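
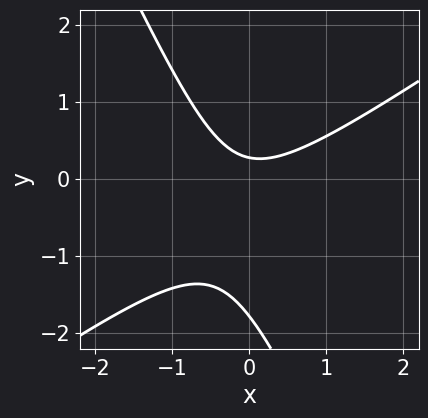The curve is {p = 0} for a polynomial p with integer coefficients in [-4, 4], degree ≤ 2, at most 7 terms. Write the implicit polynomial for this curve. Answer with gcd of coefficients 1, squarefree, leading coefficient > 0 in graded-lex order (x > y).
3*x^2 - 3*x*y - 2*y^2 - 3*y + 1

1. deg p = 2. A generic line meets the curve in up to 2 points.
2. From the axis intercepts and sections: no x-intercept at any integer in the box.
3. Matching integer coefficients to the picture gives p.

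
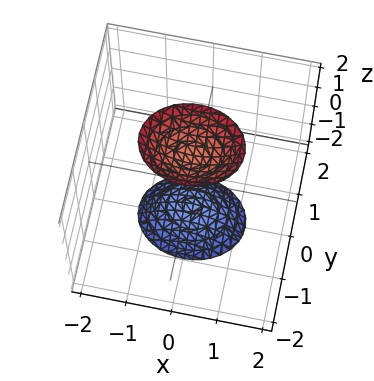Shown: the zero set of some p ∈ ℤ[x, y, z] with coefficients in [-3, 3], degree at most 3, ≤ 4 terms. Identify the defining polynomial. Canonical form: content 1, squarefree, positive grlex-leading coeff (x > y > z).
2*x^2 + 3*y^2 - z^2 + 2

First, the picture has 2 separate pieces. They look like related sheets of one shape, so recover p as a whole.
Then, deg p = 2. Two sheets facing apart; a quadric.
Next, symmetries: the x ↦ −x reflection is a symmetry, so x appears only in even powers; the y ↦ −y reflection is a symmetry, so y appears only in even powers; mirror symmetry z ↦ −z ⇒ only even powers of z.
Next, from the axis intercepts and sections: it misses every integer gridline on the y-axis; the surface avoids every integer x-axis point in the box.
Finally, together with the visible shape, these determine p as stated.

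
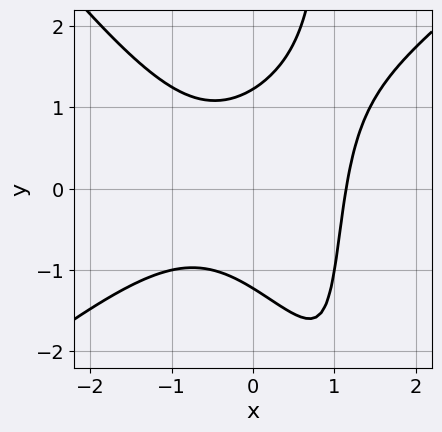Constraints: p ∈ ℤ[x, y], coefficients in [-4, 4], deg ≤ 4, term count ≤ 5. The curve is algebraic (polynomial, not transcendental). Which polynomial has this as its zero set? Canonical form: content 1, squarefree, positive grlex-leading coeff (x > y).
2*x^3 - x^2*y - 2*x*y^2 + 2*y^2 - 3

Degree: a generic line meets the curve in up to 3 points, so deg p = 3.
Solving for integer coefficients yields p as stated.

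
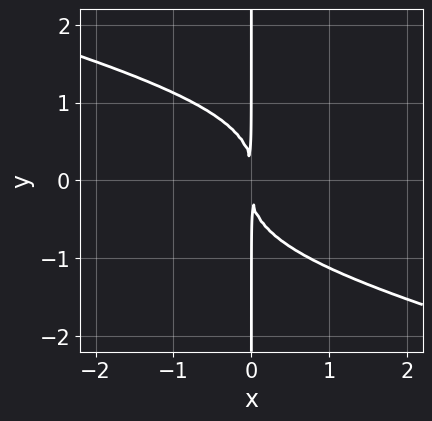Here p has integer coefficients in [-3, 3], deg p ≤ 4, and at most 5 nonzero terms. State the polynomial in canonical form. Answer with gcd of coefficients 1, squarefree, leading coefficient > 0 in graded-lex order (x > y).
x^2*y^2 + 3*x*y^3 + 3*x^2

deg p = 4.
Observable constraints: every point of the y-axis in the box is on the curve.
Putting this together gives p.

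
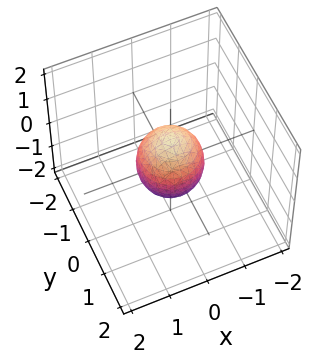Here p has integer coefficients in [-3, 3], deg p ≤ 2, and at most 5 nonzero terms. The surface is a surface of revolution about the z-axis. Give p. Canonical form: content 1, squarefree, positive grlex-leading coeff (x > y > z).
1. Degree: the shape is more complex than any degree-1 surface, so deg p = 2.
2. Symmetries: the surface is invariant under rotation about z: p = q(x² + y², z).
3. From the visible intercepts: a circular section at z = 0 has radius between 0 and 1; the z-axis gridline crossings are at z ∈ {-1, 1}.
4. Putting this together gives p.

3*x^2 + 3*y^2 + 2*z^2 - 2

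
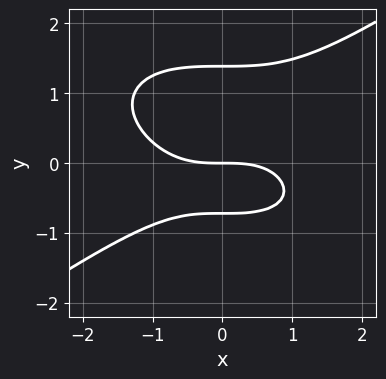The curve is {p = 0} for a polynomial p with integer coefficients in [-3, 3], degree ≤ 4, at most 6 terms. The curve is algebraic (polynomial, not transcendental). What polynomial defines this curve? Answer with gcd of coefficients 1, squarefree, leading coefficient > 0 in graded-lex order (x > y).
x^3 - 3*y^3 + 2*y^2 + 3*y

1. The degree is 3 — no degree-2 curve has this shape.
2. From the axis intercepts and sections: it meets the y-axis at y = 0 (among the integer gridlines); one x-axis crossing is at x = 0.
3. Assembling these constraints gives the stated polynomial.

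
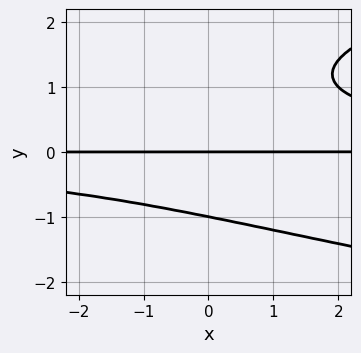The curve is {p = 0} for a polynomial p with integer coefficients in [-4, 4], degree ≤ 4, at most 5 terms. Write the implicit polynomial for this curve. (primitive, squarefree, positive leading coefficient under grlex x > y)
The degree is 4 — no degree-3 curve has this shape.
From the axis intercepts and sections: the visible x-axis segment lies entirely on the curve; among the integer gridlines, it crosses the y-axis at y ∈ {-1, 0}.
Assembling these constraints gives the stated polynomial.

y^4 - x*y^2 - y^3 + 2*y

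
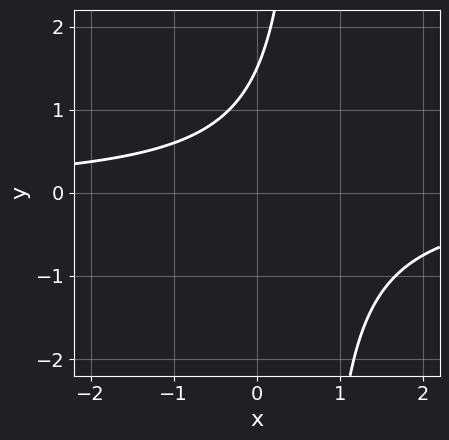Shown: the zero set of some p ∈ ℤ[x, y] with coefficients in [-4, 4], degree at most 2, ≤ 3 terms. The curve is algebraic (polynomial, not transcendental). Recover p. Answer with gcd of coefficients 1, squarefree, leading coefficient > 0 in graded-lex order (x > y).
3*x*y - 2*y + 3

First, degree: no degree-1 curve has this shape, so deg p = 2.
Then, from the visible intercepts: it misses every integer gridline on the x-axis.
Finally, solving for integer coefficients yields p as stated.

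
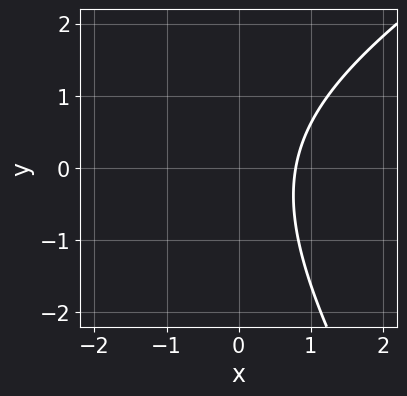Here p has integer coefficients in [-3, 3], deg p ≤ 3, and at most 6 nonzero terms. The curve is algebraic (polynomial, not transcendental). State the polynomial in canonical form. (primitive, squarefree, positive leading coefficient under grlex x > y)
x^2 - x*y - y^2 + 3*x - 3

1. Degree: no degree-1 curve has this shape, so deg p = 2.
2. Checking where it meets the axes: it misses every integer gridline on the y-axis.
3. Matching integer coefficients to the picture gives p.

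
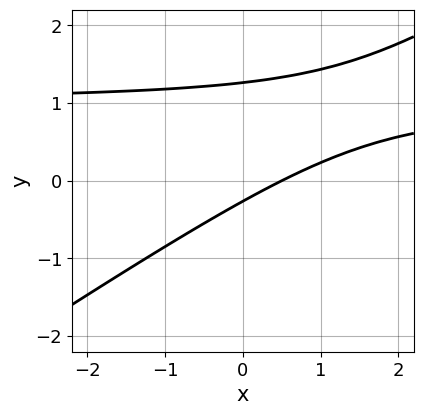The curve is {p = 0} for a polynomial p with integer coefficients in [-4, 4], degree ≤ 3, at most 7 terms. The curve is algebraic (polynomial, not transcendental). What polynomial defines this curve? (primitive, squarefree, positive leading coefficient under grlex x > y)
2*x*y - 3*y^2 - 2*x + 3*y + 1

deg p = 2. The shape is more complex than any degree-1 curve.
Putting this together gives p.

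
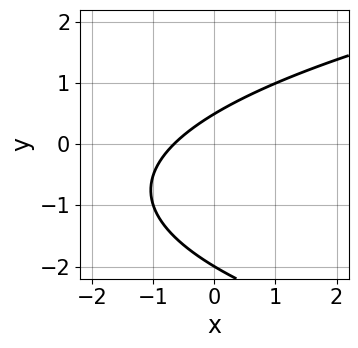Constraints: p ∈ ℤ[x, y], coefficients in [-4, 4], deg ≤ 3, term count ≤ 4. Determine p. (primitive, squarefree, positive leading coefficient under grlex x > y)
1. The degree is 2 — the shape is more complex than any degree-1 curve.
2. Observable constraints: it meets the y-axis at y = -2 (among the integer gridlines).
3. Assembling these constraints gives the stated polynomial.

2*y^2 - 3*x + 3*y - 2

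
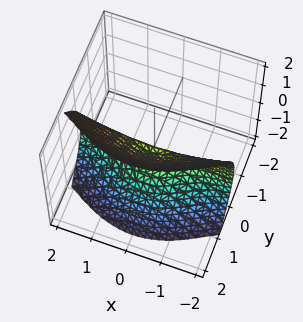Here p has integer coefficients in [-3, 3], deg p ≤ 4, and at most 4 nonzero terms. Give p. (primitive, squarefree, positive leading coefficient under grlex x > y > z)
x^2*y + y^3 - z^2

deg p = 3. No degree-2 surface has this shape.
Observable constraints: one y-axis crossing is at y = 0; every point of the x-axis in the box is on the surface; it crosses the z-axis at the gridline z = 0.
Solving for integer coefficients yields p as stated.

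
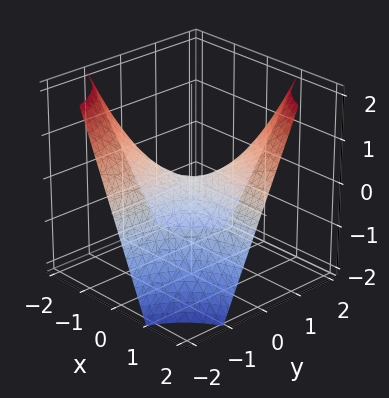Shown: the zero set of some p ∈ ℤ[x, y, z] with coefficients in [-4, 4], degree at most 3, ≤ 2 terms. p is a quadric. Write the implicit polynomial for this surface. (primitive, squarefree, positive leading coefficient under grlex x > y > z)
1. The degree is 2 — a saddle surface; a quadric.
2. From the visible intercepts: every point of the y-axis in the box is on the surface; every point of the x-axis in the box is on the surface.
3. Putting this together gives p.

x*y - z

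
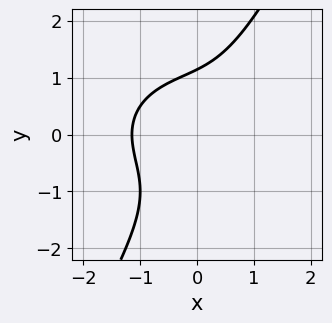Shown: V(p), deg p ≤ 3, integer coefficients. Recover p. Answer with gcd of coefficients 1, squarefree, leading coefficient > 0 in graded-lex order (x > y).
The degree is 3 — the shape is more complex than any degree-2 curve.
Matching integer coefficients to the picture gives p.

2*x^3 + 3*x*y^2 - 2*y^3 + 3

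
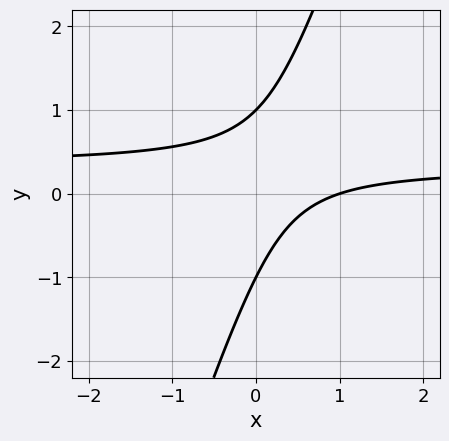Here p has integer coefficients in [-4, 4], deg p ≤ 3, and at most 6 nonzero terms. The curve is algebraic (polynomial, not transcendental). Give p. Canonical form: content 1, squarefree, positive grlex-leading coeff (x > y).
(a) deg p = 2. The shape is more complex than any degree-1 curve.
(b) From the axis intercepts and sections: the y-axis gridline crossings are at y ∈ {-1, 1}; it crosses the x-axis at the gridline x = 1.
(c) Matching integer coefficients to the picture gives p.

3*x*y - y^2 - x + 1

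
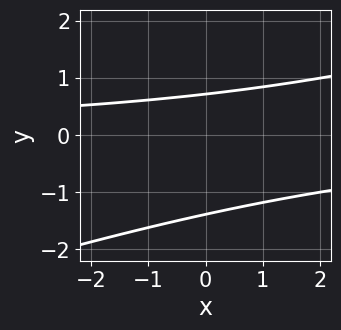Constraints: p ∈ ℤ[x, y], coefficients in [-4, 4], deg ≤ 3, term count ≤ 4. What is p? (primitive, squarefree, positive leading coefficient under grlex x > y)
1. The degree is 2 — no degree-1 curve has this shape.
2. Observable constraints: no x-intercept at any integer in the box.
3. These observations pin down the coefficients.

x*y - 3*y^2 - 2*y + 3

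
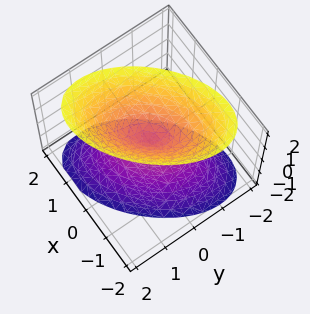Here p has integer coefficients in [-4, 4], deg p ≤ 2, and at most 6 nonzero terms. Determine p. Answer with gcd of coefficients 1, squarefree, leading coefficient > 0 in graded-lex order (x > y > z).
3*x^2 - 3*x*y + 3*y^2 - 2*z^2

There are 2 components. They look like related sheets of one shape, so recover p as a whole.
Degree: the shape is more complex than any degree-1 surface, so deg p = 2.
From the axis intercepts and sections: it crosses the x-axis at the gridline x = 0; one y-axis crossing is at y = 0; one z-axis crossing is at z = 0.
Solving for integer coefficients yields p as stated.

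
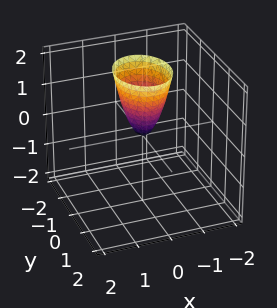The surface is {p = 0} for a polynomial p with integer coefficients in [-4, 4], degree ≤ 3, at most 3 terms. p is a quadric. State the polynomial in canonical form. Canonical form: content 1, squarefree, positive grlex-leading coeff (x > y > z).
1. Degree: a paraboloid; a quadric, so deg p = 2.
2. Symmetries: the x ↦ −x reflection is a symmetry, so x appears only in even powers; mirror symmetry y ↦ −y ⇒ only even powers of y.
3. Observable constraints: it meets the x-axis at x = 0 (among the integer gridlines); it crosses the y-axis at the gridline y = 0.
4. Matching integer coefficients to the picture gives p.

3*x^2 + 2*y^2 - z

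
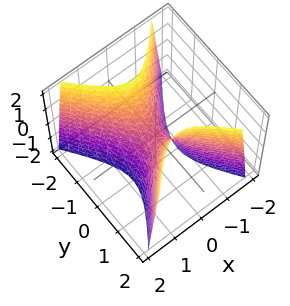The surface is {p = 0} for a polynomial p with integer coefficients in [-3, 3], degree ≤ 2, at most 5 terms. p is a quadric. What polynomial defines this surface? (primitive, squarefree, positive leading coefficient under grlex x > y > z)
3*x^2 - 2*y^2 + z

First, degree: a hyperbolic paraboloid; a quadric, so deg p = 2.
Next, symmetries: mirror symmetry y ↦ −y ⇒ only even powers of y; it's symmetric under x → −x, forcing even powers of x.
Then, against the integer gridlines: one z-axis crossing is at z = 0; it crosses the y-axis at the gridline y = 0.
Finally, together with the visible shape, these determine p as stated.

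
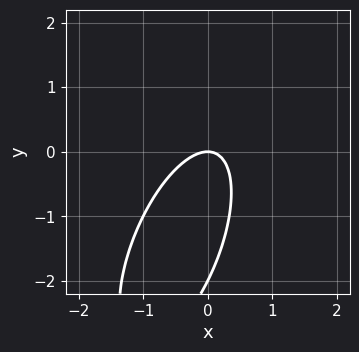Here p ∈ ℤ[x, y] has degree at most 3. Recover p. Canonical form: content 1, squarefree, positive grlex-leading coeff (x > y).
3*x^2 - 2*x*y + y^2 + 2*y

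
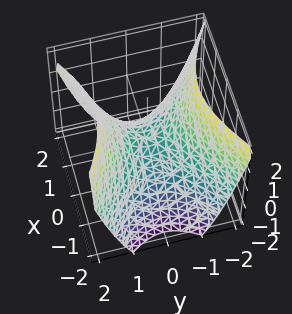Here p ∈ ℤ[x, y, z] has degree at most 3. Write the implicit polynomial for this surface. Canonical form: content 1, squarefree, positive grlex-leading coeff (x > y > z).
2*x^2 - 3*y^2 + 3*z

deg p = 2. A hyperbolic paraboloid; a quadric.
Symmetries: mirror symmetry x ↦ −x ⇒ only even powers of x; it's symmetric under y → −y, forcing even powers of y.
Against the integer gridlines: one x-axis crossing is at x = 0; one y-axis crossing is at y = 0; it crosses the z-axis at the gridline z = 0.
Putting this together gives p.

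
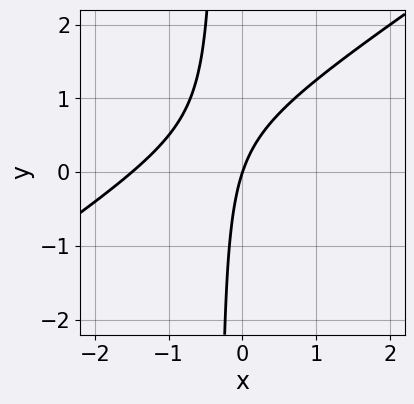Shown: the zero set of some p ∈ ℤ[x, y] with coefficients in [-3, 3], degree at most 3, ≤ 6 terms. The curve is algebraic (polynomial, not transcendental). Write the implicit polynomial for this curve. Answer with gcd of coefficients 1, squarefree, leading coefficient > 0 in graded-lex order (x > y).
(a) Degree: the shape is more complex than any degree-1 curve, so deg p = 2.
(b) Reading off the gridlines: one y-axis crossing is at y = 0; one x-axis crossing is at x = 0.
(c) Putting this together gives p.

2*x^2 - 3*x*y + 3*x - y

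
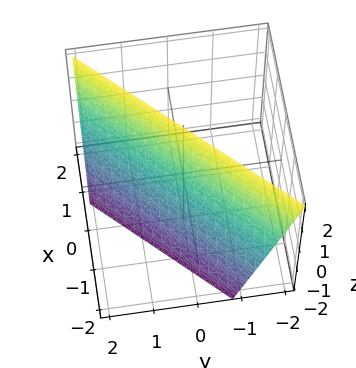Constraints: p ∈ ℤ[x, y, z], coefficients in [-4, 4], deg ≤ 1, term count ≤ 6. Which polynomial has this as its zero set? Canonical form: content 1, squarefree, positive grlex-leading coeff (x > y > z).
(a) The degree is 1 — every cross-section is a straight line — this is a plane.
(b) From the axis intercepts and sections: one z-axis crossing is at z = 2.
(c) Assembling these constraints gives the stated polynomial.

3*x - 3*y - z + 2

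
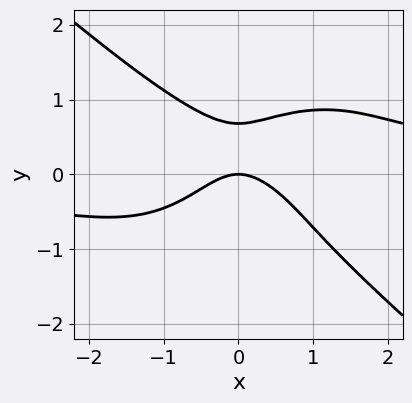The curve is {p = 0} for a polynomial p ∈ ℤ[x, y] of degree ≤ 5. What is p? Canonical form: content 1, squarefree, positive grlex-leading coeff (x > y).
2*x^3*y + 3*y^4 - 3*x^2 + 3*y^2 - 3*y

(a) Degree: no degree-3 curve has this shape, so deg p = 4.
(b) Checking where it meets the axes: it crosses the x-axis at the gridline x = 0; it crosses the y-axis at the gridline y = 0.
(c) Fitting integer coefficients to these (and the overall shape) gives p.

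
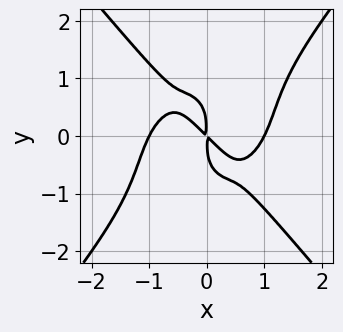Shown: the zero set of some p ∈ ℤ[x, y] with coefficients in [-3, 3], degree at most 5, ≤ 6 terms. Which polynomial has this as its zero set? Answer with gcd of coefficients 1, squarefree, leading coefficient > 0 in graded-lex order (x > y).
First, the degree is 4 — a generic line meets the curve in up to 4 points.
Next, from the axis intercepts and sections: the x-axis gridline crossings are at x ∈ {-1, 1}.
Finally, the integer polynomial consistent with all of this is the stated p.

2*x^4 - y^4 - 2*x^2 - 2*x*y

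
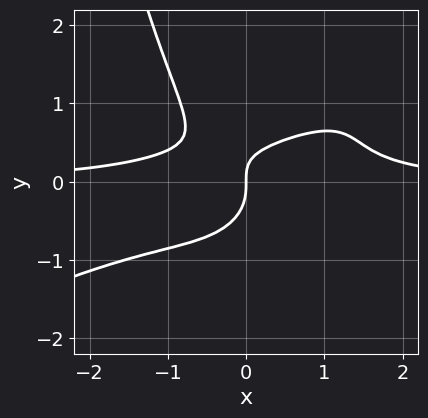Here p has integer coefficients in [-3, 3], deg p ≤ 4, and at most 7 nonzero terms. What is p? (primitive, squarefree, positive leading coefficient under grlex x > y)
1. Degree: no degree-3 curve has this shape, so deg p = 4.
2. From the axis intercepts and sections: it meets the y-axis at y = 0 (among the integer gridlines); one x-axis crossing is at x = 0.
3. Putting this together gives p.

x^3*y - 2*x^2*y^2 + 2*y^3 + x*y - x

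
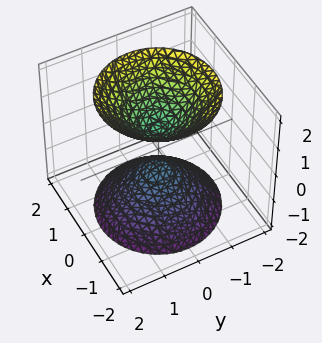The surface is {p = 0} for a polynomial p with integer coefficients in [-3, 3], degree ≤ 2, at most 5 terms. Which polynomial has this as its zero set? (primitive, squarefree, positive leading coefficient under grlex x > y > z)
3*x^2 + 3*y^2 - 2*z^2 + 1

1. There are 2 components. Treating them together as one polynomial.
2. The degree is 2 — two sheets facing apart; a quadric.
3. Symmetries: the z ↦ −z reflection is a symmetry, so z appears only in even powers; every cross-section ⟂ z is a circle, so x, y appear only via x² + y².
4. Against the integer gridlines: a circular section at z = -2 has radius between 1 and 2; it misses every integer gridline on the y-axis; no x-intercept at any integer in the box.
5. The integer polynomial consistent with all of this is the stated p.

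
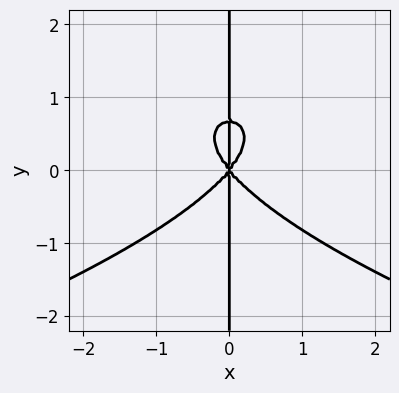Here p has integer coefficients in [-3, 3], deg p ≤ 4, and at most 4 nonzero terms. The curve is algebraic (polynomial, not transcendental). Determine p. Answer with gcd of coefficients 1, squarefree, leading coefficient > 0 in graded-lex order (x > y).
3*x*y^3 + 3*x^3 - 2*x*y^2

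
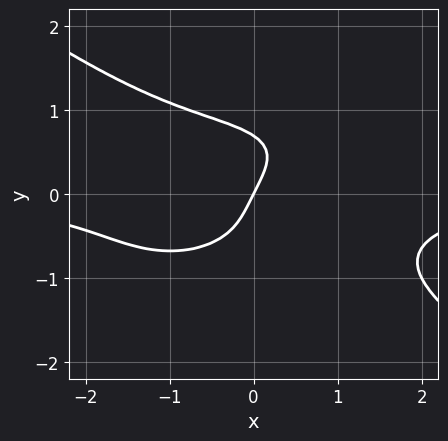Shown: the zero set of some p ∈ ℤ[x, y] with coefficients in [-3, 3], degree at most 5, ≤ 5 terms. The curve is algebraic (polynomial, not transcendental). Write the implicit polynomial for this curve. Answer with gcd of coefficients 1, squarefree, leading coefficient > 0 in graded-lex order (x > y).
x^3*y + 3*y^4 + 2*x - y

First, degree: the shape is more complex than any degree-3 curve, so deg p = 4.
Then, from the visible intercepts: it meets the y-axis at y = 0 (among the integer gridlines); it crosses the x-axis at the gridline x = 0.
Finally, together with the visible shape, these determine p as stated.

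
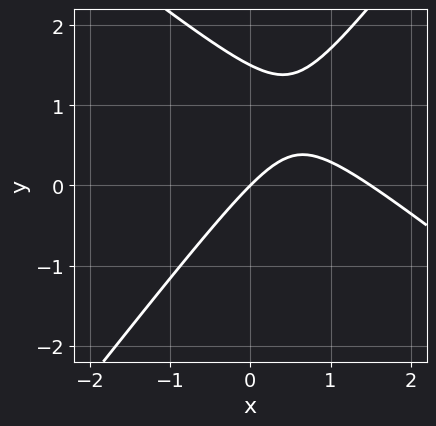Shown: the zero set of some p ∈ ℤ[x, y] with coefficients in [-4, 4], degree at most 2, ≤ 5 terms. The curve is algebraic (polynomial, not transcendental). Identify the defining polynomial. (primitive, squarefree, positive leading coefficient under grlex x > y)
First, deg p = 2.
Then, checking where it meets the axes: it meets the y-axis at y = 0 (among the integer gridlines); it crosses the x-axis at the gridline x = 0.
Finally, together with the visible shape, these determine p as stated.

2*x^2 + x*y - 2*y^2 - 3*x + 3*y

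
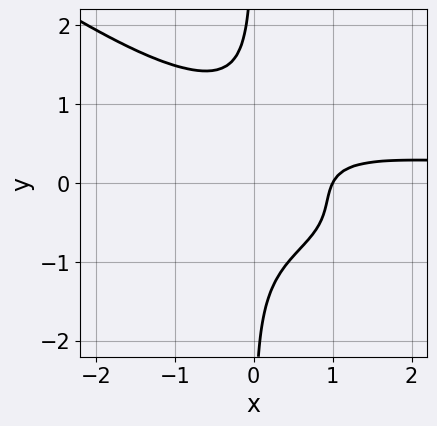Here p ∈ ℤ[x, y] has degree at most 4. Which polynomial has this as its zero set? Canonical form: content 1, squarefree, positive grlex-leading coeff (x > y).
2*x^2*y^2 + 3*x*y^3 + x^2*y - 2*x + 2

First, the degree is 4 — a generic line meets the curve in up to 4 points.
Next, reading off the gridlines: it meets the x-axis at x = 1 (among the integer gridlines); the curve avoids every integer y-axis point in the box.
Finally, together with the visible shape, these determine p as stated.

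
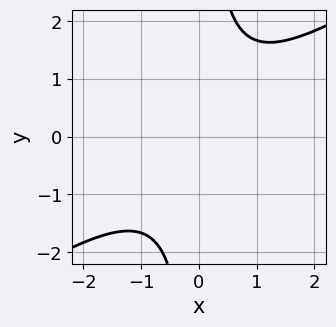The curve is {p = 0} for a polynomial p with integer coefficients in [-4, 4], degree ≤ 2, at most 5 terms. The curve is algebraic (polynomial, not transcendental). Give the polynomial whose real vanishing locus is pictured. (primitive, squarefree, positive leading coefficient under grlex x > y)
deg p = 2. A generic line meets the curve in up to 2 points.
Reading off the gridlines: it misses every integer gridline on the x-axis; it misses every integer gridline on the y-axis.
Putting this together gives p.

2*x^2 - 3*x*y + 3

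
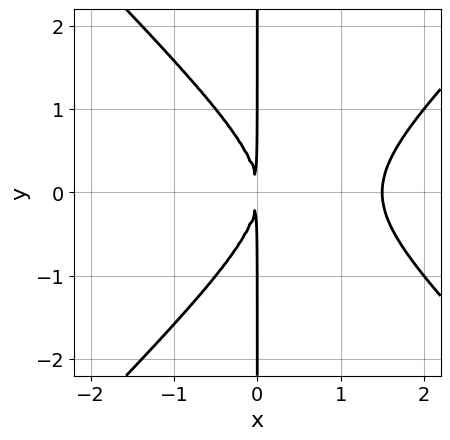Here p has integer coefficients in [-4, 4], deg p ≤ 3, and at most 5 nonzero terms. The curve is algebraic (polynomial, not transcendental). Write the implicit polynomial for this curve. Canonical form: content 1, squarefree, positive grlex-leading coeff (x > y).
First, degree: the shape is more complex than any degree-2 curve, so deg p = 3.
Then, symmetries: the y ↦ −y reflection is a symmetry, so y appears only in even powers.
Next, against the integer gridlines: every point of the y-axis in the box is on the curve.
Finally, the integer polynomial consistent with all of this is the stated p.

2*x^3 - 2*x*y^2 - 3*x^2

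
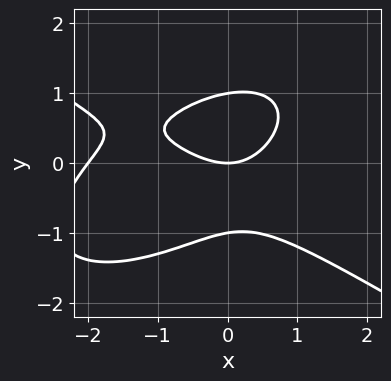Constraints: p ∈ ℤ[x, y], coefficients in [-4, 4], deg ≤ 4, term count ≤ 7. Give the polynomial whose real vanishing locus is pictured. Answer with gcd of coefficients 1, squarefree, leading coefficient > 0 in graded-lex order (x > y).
x^3 - x*y^2 + 3*y^3 + 2*x^2 - 3*y

Degree: no degree-2 curve has this shape, so deg p = 3.
From the visible intercepts: the y-axis gridline crossings are at y ∈ {-1, 0, 1}; the x-axis gridline crossings are at x ∈ {-2, 0}.
Solving for integer coefficients yields p as stated.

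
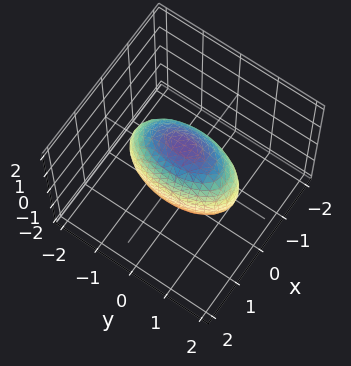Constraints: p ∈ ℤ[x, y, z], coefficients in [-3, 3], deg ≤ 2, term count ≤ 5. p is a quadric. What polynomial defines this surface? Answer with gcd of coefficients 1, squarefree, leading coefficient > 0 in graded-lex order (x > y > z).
1. Degree: a closed, bounded, convex surface; a quadric, so deg p = 2.
2. Symmetries: the z ↦ −z reflection is a symmetry, so z appears only in even powers; it's symmetric under x → −x, forcing even powers of x; it's symmetric under y → −y, forcing even powers of y.
3. These observations pin down the coefficients.

3*x^2 + y^2 + z^2 - 2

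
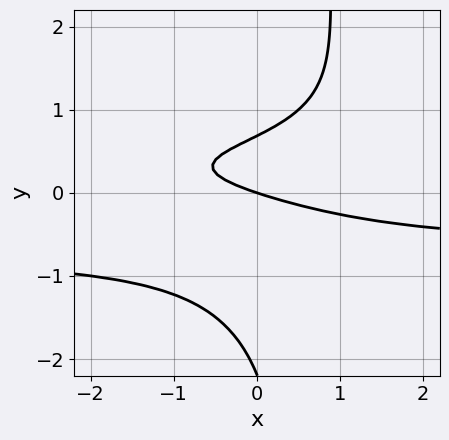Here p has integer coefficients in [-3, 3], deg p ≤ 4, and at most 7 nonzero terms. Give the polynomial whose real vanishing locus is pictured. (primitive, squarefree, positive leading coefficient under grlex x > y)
(a) deg p = 4.
(b) Checking where it meets the axes: it crosses the x-axis at the gridline x = 0; it crosses the y-axis at the gridline y = 0.
(c) Assembling these constraints gives the stated polynomial.

3*x*y^3 - 2*y^3 - 3*y^2 + x + 3*y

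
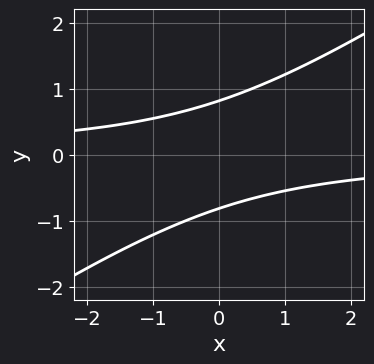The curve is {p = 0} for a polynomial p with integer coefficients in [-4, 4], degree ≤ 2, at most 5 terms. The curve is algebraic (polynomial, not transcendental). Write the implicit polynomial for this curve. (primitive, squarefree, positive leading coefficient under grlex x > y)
2*x*y - 3*y^2 + 2

First, deg p = 2.
Next, from the visible intercepts: it misses every integer gridline on the x-axis.
Finally, assembling these constraints gives the stated polynomial.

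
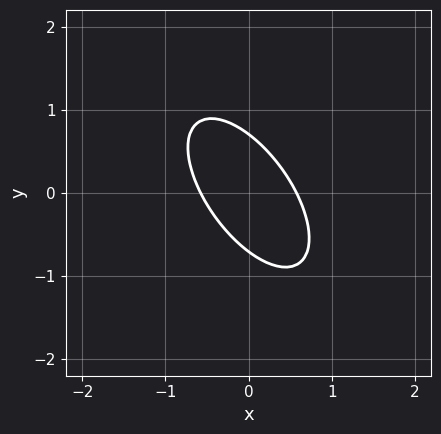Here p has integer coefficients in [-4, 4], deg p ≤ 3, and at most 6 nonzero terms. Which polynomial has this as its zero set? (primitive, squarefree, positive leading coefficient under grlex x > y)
3*x^2 + 3*x*y + 2*y^2 - 1

(a) deg p = 2. No degree-1 curve has this shape.
(b) Matching integer coefficients to the picture gives p.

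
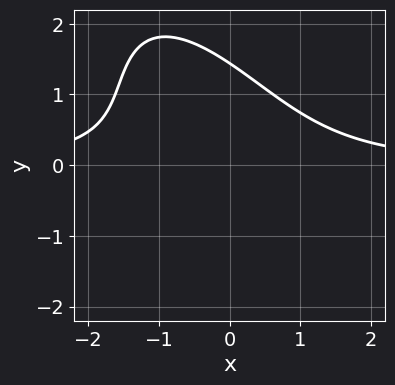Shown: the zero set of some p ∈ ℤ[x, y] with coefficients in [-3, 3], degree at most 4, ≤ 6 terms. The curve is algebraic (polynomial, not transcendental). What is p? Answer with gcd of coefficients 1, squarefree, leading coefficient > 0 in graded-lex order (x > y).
1. Degree: a generic line meets the curve in up to 3 points, so deg p = 3.
2. Observable constraints: no x-intercept at any integer in the box.
3. These observations pin down the coefficients.

2*x^2*y + 2*x*y^2 + y^3 - 3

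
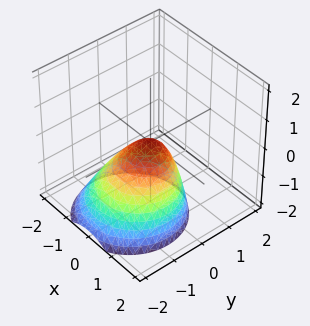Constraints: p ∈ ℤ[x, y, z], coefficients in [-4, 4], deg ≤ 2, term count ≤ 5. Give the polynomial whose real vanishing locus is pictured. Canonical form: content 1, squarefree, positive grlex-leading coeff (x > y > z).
3*x^2 + 3*y^2 - 2*y*z + 3*z

1. Degree: no degree-1 surface has this shape, so deg p = 2.
2. Reading off the gridlines: it meets the x-axis at x = 0 (among the integer gridlines); one z-axis crossing is at z = 0; it meets the y-axis at y = 0 (among the integer gridlines).
3. The integer polynomial consistent with all of this is the stated p.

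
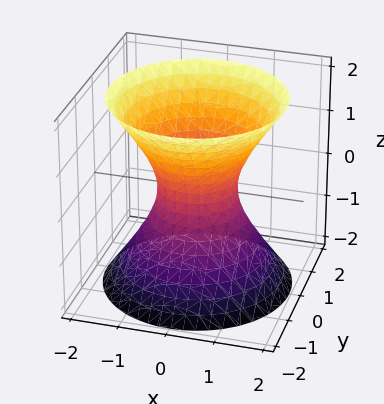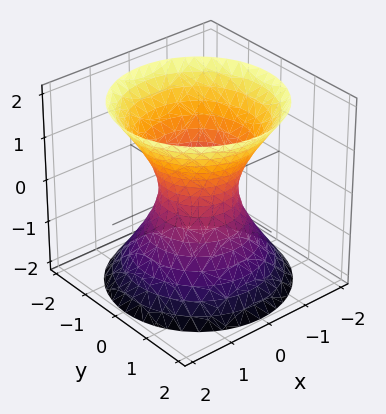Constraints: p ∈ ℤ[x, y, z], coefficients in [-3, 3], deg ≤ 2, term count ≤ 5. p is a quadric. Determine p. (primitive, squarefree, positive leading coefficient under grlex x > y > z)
1. deg p = 2. One connected sheet with a waist; a quadric.
2. Symmetries: the surface is invariant under rotation about z: p = q(x² + y², z); it's symmetric under z → −z, forcing even powers of z.
3. Against the integer gridlines: a circular section at z = -1 has radius between 1 and 2; the surface avoids every integer z-axis point in the box.
4. Fitting integer coefficients to these (and the overall shape) gives p.

3*x^2 + 3*y^2 - 2*z^2 - 2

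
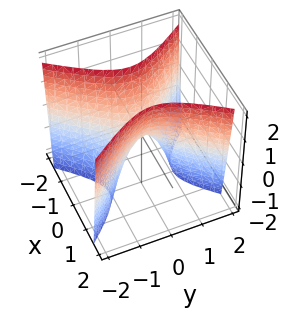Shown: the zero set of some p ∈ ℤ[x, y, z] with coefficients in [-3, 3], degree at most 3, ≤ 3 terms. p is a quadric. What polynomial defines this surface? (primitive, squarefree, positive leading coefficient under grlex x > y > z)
1. Degree: a saddle surface; a quadric, so deg p = 2.
2. Symmetries: it's symmetric under x → −x, forcing even powers of x; the y ↦ −y reflection is a symmetry, so y appears only in even powers.
3. Observable constraints: it meets the x-axis at x = 0 (among the integer gridlines); it crosses the z-axis at the gridline z = 0.
4. The integer polynomial consistent with all of this is the stated p.

3*x^2 - 2*y^2 - z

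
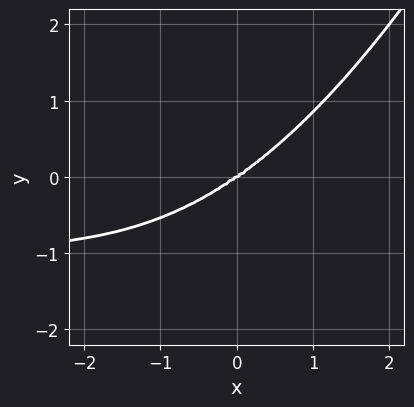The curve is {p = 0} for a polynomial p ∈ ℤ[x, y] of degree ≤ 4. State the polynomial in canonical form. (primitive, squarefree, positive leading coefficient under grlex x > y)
x^3*y + x^3 - 3*y^3

The degree is 4 — no degree-3 curve has this shape.
Reading off the gridlines: it crosses the x-axis at the gridline x = 0; it crosses the y-axis at the gridline y = 0.
Putting this together gives p.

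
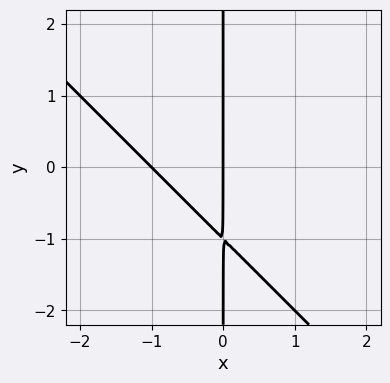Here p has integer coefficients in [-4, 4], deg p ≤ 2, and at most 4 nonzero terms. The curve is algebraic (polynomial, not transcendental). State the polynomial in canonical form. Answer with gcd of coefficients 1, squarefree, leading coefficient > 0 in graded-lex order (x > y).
1. The degree is 2 — the shape is more complex than any degree-1 curve.
2. Against the integer gridlines: among the integer gridlines, it crosses the x-axis at x ∈ {-1, 0}; every point of the y-axis in the box is on the curve.
3. The integer polynomial consistent with all of this is the stated p.

x^2 + x*y + x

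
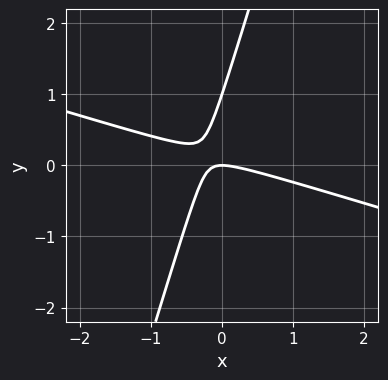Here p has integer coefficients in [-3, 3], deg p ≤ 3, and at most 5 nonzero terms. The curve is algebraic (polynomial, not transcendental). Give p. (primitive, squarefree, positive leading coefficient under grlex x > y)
x^2 + 3*x*y - y^2 + y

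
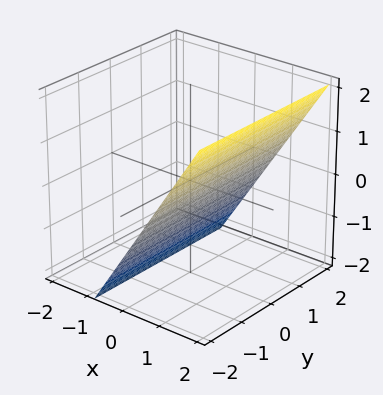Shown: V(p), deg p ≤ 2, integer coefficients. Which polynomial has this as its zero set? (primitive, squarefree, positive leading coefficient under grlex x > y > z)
3*x - 2*z - 2

(a) deg p = 1. The surface is flat (a plane).
(b) Reading off the gridlines: it misses every integer gridline on the y-axis; one z-axis crossing is at z = -1.
(c) Assembling these constraints gives the stated polynomial.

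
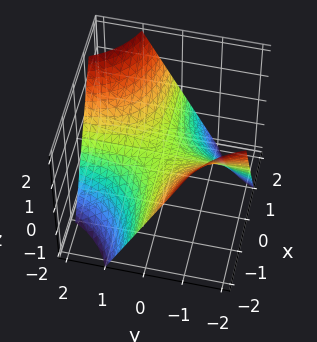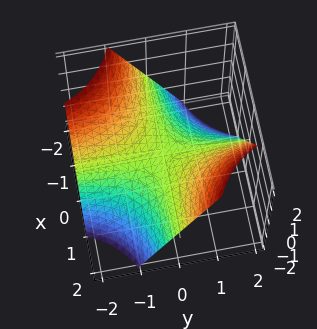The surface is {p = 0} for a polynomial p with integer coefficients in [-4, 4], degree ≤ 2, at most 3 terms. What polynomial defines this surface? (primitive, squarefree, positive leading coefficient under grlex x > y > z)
x*y - z

deg p = 2. A hyperbolic paraboloid; a quadric.
Against the integer gridlines: it meets the z-axis at z = 0 (among the integer gridlines); every point of the x-axis in the box is on the surface; the visible y-axis segment lies entirely on the surface.
These observations pin down the coefficients.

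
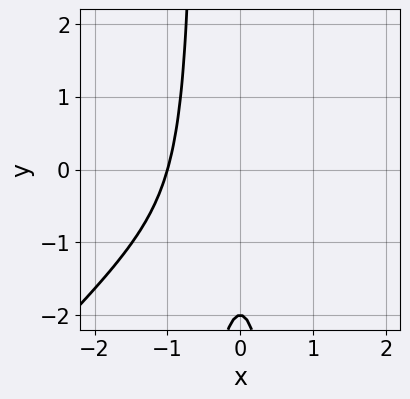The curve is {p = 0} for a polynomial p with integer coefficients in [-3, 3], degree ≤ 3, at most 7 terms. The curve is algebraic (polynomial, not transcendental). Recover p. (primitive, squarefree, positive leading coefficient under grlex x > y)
3*x^3 - 3*x^2*y + x^2 + y + 2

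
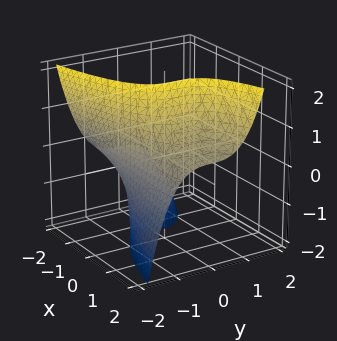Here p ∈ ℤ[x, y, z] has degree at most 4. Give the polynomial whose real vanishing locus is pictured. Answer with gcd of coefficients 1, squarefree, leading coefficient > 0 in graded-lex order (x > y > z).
y^3 - x*z + 1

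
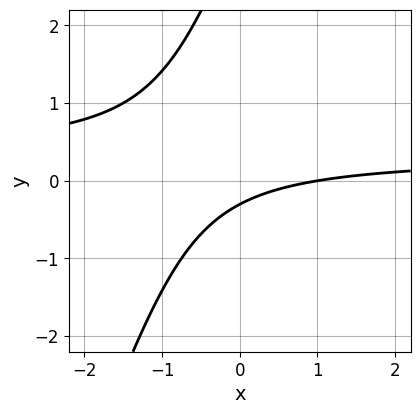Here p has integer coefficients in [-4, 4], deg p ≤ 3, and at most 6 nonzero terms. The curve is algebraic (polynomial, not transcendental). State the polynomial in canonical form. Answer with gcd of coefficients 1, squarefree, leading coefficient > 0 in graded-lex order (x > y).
3*x*y - y^2 - x + 3*y + 1

1. deg p = 2. The shape is more complex than any degree-1 curve.
2. Reading off the gridlines: one x-axis crossing is at x = 1.
3. These observations pin down the coefficients.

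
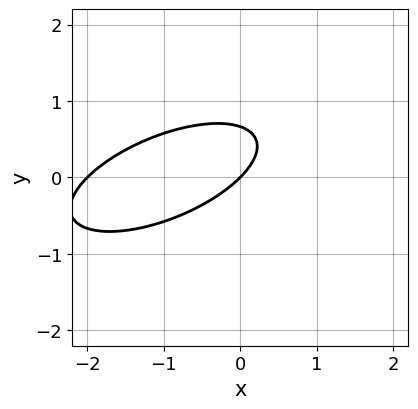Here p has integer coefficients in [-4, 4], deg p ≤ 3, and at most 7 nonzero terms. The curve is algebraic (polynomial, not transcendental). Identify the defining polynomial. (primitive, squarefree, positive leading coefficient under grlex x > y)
Degree: a generic line meets the curve in up to 2 points, so deg p = 2.
Reading off the gridlines: the x-axis gridline crossings are at x ∈ {-2, 0}; it meets the y-axis at y = 0 (among the integer gridlines).
These observations pin down the coefficients.

x^2 - 2*x*y + 3*y^2 + 2*x - 2*y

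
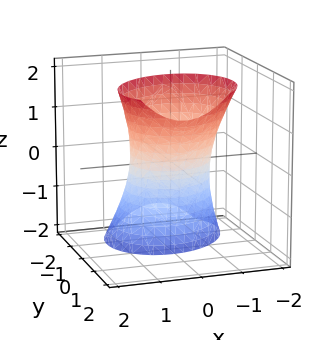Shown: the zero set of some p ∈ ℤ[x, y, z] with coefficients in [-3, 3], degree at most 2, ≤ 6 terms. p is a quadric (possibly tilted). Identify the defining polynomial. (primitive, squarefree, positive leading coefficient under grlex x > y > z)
First, deg p = 2. The shape is more complex than any degree-1 surface.
Then, observable constraints: among the integer gridlines, it crosses the y-axis at y ∈ {-1, 1}; the x-axis gridline crossings are at x ∈ {-1, 1}; it misses every integer gridline on the z-axis.
Finally, together with the visible shape, these determine p as stated.

3*x^2 - x*y + 3*y^2 - 3*y*z - 3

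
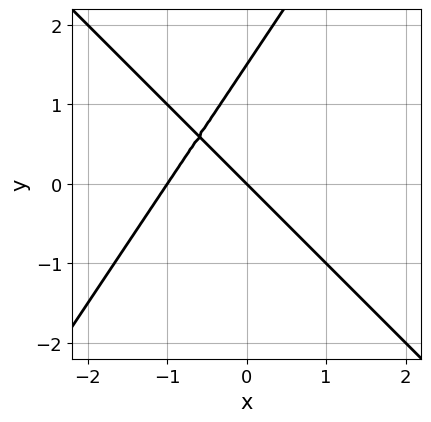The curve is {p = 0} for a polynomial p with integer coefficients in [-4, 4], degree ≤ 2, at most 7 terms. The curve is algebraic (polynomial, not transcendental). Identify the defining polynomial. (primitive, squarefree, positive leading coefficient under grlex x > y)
First, deg p = 2. A generic line meets the curve in up to 2 points.
Then, reading off the gridlines: it crosses the y-axis at the gridline y = 0; among the integer gridlines, it crosses the x-axis at x ∈ {-1, 0}.
Finally, together with the visible shape, these determine p as stated.

3*x^2 + x*y - 2*y^2 + 3*x + 3*y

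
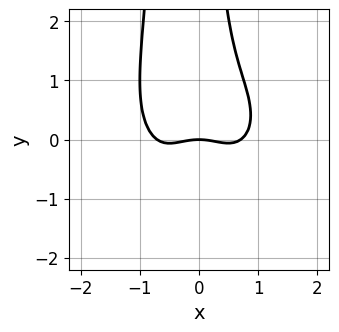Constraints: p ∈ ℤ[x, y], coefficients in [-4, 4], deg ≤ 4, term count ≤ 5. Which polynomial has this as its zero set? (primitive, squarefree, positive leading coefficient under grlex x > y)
2*x^4 + 2*x^2*y^2 + x*y^2 - x^2 - 2*y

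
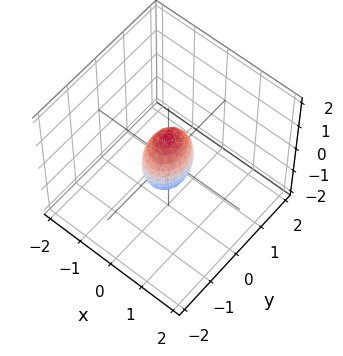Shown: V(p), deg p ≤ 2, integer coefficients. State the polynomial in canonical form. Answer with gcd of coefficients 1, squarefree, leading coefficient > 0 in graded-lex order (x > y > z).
3*x^2 + 2*y^2 + z^2 - 1

(a) deg p = 2. A closed, bounded, convex surface; a quadric.
(b) Symmetries: mirror symmetry x ↦ −x ⇒ only even powers of x; the z ↦ −z reflection is a symmetry, so z appears only in even powers; the y ↦ −y reflection is a symmetry, so y appears only in even powers.
(c) Reading off the gridlines: among the integer gridlines, it crosses the z-axis at z ∈ {-1, 1}.
(d) Fitting integer coefficients to these (and the overall shape) gives p.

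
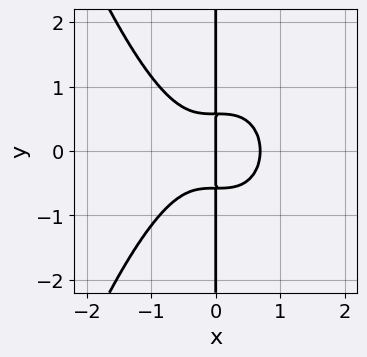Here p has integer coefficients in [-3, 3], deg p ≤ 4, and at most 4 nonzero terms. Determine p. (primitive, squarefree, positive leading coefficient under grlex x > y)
3*x^4 + 3*x*y^2 - x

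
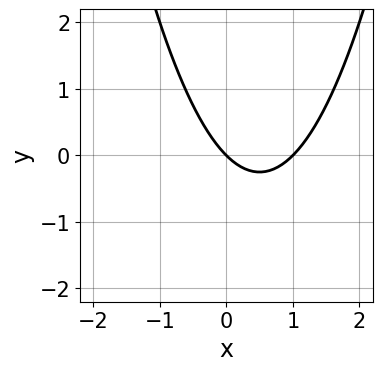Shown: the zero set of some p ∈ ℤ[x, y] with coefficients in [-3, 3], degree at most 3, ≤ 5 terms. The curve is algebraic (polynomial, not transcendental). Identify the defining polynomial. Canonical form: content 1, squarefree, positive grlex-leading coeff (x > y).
First, the degree is 2 — no degree-1 curve has this shape.
Then, against the integer gridlines: the x-axis gridline crossings are at x ∈ {0, 1}; it meets the y-axis at y = 0 (among the integer gridlines).
Finally, putting this together gives p.

x^2 - x - y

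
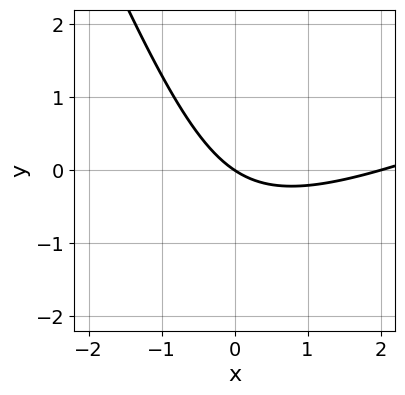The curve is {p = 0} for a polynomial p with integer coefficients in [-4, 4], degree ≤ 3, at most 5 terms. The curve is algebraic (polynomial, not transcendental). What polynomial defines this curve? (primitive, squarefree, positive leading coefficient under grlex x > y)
x^2 - 2*x*y - y^2 - 2*x - 3*y

1. Degree: a generic line meets the curve in up to 2 points, so deg p = 2.
2. From the axis intercepts and sections: it meets the y-axis at y = 0 (among the integer gridlines); the x-axis gridline crossings are at x ∈ {0, 2}.
3. Putting this together gives p.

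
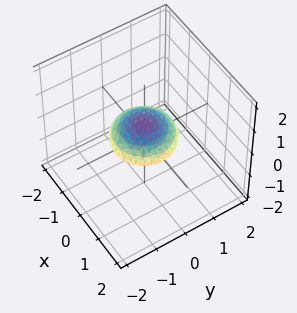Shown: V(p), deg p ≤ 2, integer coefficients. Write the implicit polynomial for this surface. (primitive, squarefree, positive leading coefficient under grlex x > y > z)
x^2 + y^2 + 3*z^2 - 1

Degree: bounded and convex; a quadric, so deg p = 2.
Symmetries: the z ↦ −z reflection is a symmetry, so z appears only in even powers; the z-axis is an axis of rotation, so x and y enter only as x² + y².
Reading off the gridlines: the x-axis gridline crossings are at x ∈ {-1, 1}; the y-axis gridline crossings are at y ∈ {-1, 1}; a circular section at z = 0 has radius exactly 1.
Putting this together gives p.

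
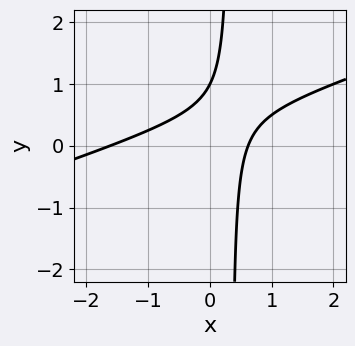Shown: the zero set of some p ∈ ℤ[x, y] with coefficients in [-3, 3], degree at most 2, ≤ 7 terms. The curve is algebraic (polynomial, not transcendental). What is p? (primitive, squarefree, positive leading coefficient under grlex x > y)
deg p = 2. No degree-1 curve has this shape.
From the visible intercepts: it meets the y-axis at y = 1 (among the integer gridlines).
Fitting integer coefficients to these (and the overall shape) gives p.

x^2 - 3*x*y + x + y - 1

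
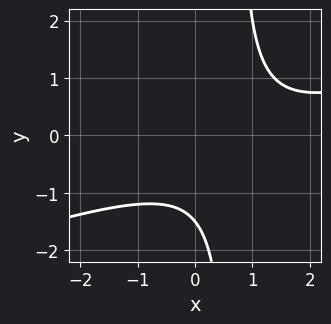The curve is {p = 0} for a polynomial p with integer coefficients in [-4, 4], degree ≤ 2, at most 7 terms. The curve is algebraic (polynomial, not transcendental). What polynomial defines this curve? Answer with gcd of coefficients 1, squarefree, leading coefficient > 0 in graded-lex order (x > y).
x^2 - 3*x*y - 2*x + 2*y + 3

(a) The degree is 2 — a generic line meets the curve in up to 2 points.
(b) From the axis intercepts and sections: it misses every integer gridline on the x-axis.
(c) These observations pin down the coefficients.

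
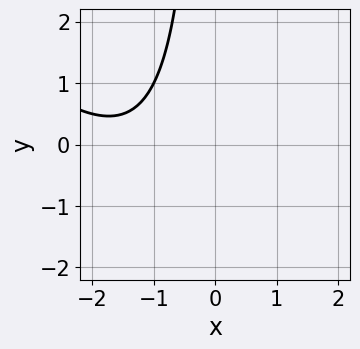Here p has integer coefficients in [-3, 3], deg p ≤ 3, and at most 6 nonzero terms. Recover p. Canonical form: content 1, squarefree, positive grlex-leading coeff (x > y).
1. Degree: no degree-1 curve has this shape, so deg p = 2.
2. From the visible intercepts: the curve avoids every integer x-axis point in the box; the curve avoids every integer y-axis point in the box.
3. These observations pin down the coefficients.

x^2 + x*y + 3*x + 3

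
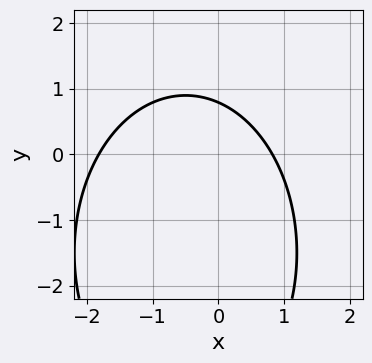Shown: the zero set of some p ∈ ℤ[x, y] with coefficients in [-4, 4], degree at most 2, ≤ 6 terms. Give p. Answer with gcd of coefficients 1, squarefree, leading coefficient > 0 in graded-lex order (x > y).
2*x^2 + y^2 + 2*x + 3*y - 3

First, deg p = 2. No degree-1 curve has this shape.
Finally, solving for integer coefficients yields p as stated.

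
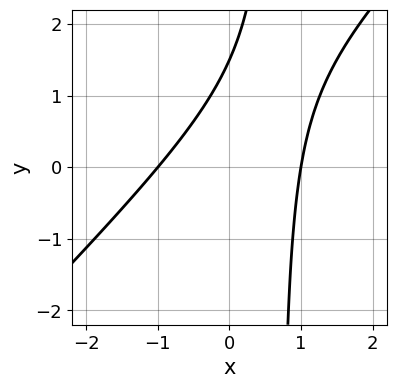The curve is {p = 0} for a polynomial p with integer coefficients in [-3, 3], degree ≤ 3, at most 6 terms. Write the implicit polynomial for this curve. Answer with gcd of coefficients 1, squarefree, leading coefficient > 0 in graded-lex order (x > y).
3*x^2 - 3*x*y + 2*y - 3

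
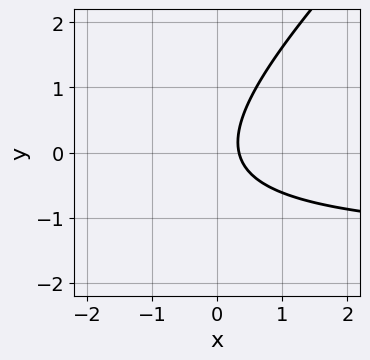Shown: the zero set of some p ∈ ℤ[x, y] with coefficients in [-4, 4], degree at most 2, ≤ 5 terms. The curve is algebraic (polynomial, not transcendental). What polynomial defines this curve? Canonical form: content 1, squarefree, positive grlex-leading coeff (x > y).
(a) The degree is 2 — the shape is more complex than any degree-1 curve.
(b) Observable constraints: no y-intercept at any integer in the box.
(c) Assembling these constraints gives the stated polynomial.

2*x*y - 2*y^2 + 3*x - 1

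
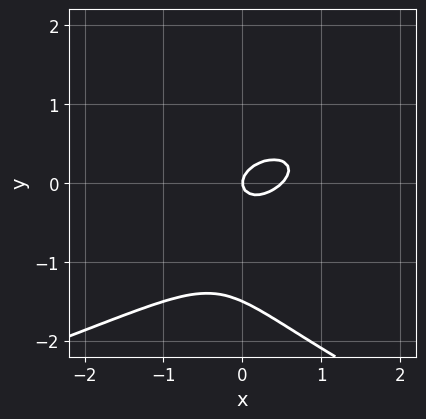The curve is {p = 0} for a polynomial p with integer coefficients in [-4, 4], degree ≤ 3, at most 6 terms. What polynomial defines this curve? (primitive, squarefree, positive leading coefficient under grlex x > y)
2*y^3 + 2*x^2 - 2*x*y + 3*y^2 - x

First, degree: the shape is more complex than any degree-2 curve, so deg p = 3.
Next, against the integer gridlines: one y-axis crossing is at y = 0; one x-axis crossing is at x = 0.
Finally, fitting integer coefficients to these (and the overall shape) gives p.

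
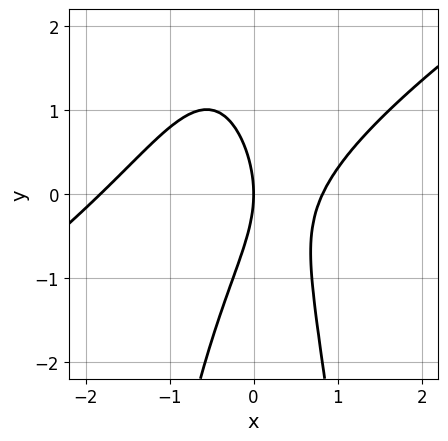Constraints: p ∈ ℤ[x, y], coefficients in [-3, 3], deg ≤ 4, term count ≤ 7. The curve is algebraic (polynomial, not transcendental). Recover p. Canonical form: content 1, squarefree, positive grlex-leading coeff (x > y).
First, deg p = 3. The shape is more complex than any degree-2 curve.
Next, from the visible intercepts: one x-axis crossing is at x = 0; one y-axis crossing is at y = 0.
Finally, solving for integer coefficients yields p as stated.

2*x^3 - 3*x^2*y + 2*x^2 - y^2 - 3*x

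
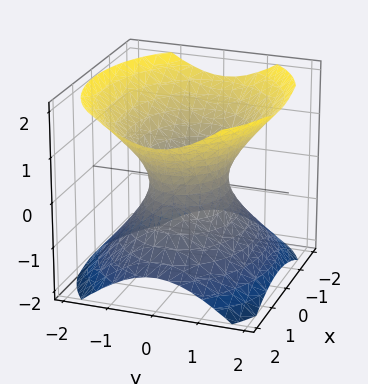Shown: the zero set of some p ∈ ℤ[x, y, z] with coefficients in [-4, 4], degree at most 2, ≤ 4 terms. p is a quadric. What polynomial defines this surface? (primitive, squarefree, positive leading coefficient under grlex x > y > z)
First, degree: one connected sheet with a waist; a quadric, so deg p = 2.
Next, symmetries: it's symmetric under x → −x, forcing even powers of x; it's symmetric under y → −y, forcing even powers of y; the z ↦ −z reflection is a symmetry, so z appears only in even powers.
Then, from the axis intercepts and sections: the x-axis gridline crossings are at x ∈ {-1, 1}; it misses every integer gridline on the z-axis.
Finally, these observations pin down the coefficients.

2*x^2 + 3*y^2 - 3*z^2 - 2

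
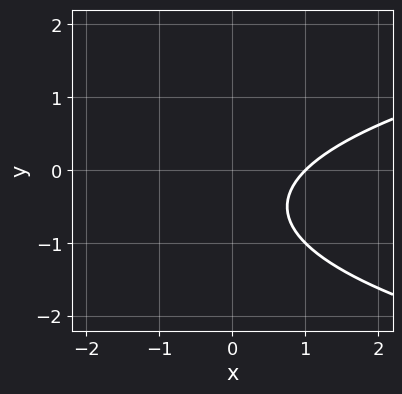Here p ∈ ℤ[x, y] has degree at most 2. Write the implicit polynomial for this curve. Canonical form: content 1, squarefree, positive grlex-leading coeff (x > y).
1. deg p = 2.
2. Checking where it meets the axes: one x-axis crossing is at x = 1; the curve avoids every integer y-axis point in the box.
3. Putting this together gives p.

y^2 - x + y + 1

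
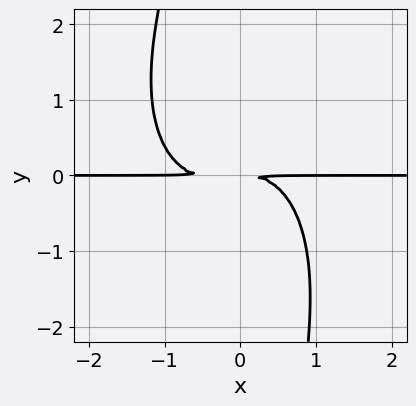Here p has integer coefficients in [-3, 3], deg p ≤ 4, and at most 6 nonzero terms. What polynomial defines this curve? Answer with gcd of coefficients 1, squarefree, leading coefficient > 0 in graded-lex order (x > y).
2*x^3*y + x*y^3 + x^2*y + 3*y^2

1. The degree is 4 — the shape is more complex than any degree-3 curve.
2. Reading off the gridlines: every point of the x-axis in the box is on the curve.
3. Solving for integer coefficients yields p as stated.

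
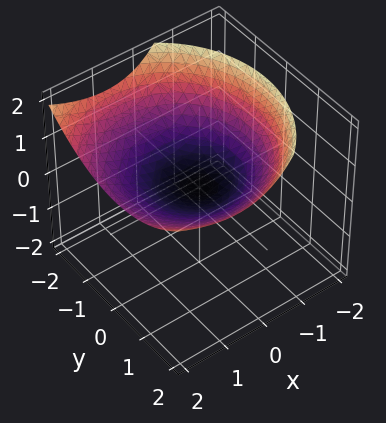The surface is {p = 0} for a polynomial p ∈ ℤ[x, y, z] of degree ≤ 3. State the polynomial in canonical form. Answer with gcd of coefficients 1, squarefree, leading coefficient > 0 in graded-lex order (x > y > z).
x^2 - x*z + y^2 - 3*z

First, the degree is 2 — no degree-1 surface has this shape.
Then, reading off the gridlines: one z-axis crossing is at z = 0; it crosses the y-axis at the gridline y = 0.
Finally, together with the visible shape, these determine p as stated.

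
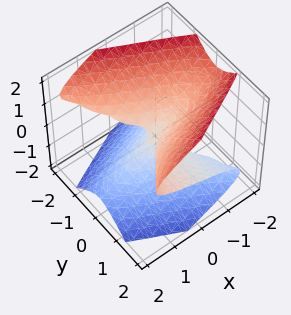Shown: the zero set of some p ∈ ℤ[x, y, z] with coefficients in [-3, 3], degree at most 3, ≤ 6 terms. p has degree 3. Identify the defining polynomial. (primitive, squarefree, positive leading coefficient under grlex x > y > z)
First, deg p = 3.
Then, observable constraints: the visible x-axis segment lies entirely on the surface; every point of the y-axis in the box is on the surface.
Finally, together with the visible shape, these determine p as stated.

x*y^2 + 2*x*z^2 - 3*y^2*z + 3*z^3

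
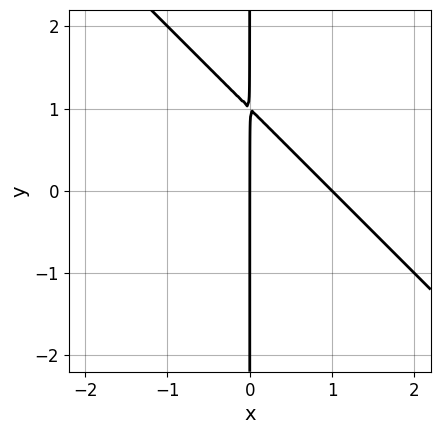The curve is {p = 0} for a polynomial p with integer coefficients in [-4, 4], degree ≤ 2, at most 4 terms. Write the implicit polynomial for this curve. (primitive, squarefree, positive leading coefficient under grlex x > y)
(a) deg p = 2. The shape is more complex than any degree-1 curve.
(b) Reading off the gridlines: the visible y-axis segment lies entirely on the curve; the x-axis gridline crossings are at x ∈ {0, 1}.
(c) Assembling these constraints gives the stated polynomial.

x^2 + x*y - x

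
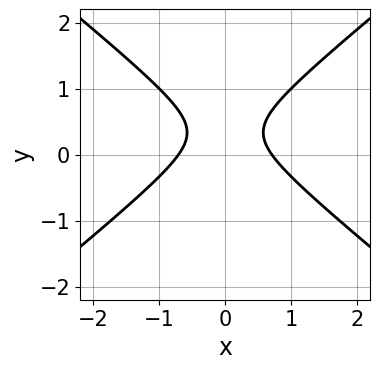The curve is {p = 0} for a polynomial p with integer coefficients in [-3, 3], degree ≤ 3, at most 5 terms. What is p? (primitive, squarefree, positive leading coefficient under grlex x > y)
2*x^2 - 3*y^2 + 2*y - 1

1. The degree is 2 — the shape is more complex than any degree-1 curve.
2. Symmetries: it's symmetric under x → −x, forcing even powers of x.
3. From the axis intercepts and sections: no y-intercept at any integer in the box.
4. Putting this together gives p.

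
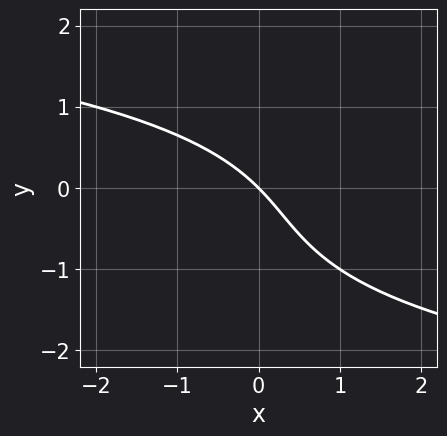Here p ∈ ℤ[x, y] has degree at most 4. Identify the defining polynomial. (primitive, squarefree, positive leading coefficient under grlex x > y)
y^3 + y^2 + 2*x + 2*y

1. Degree: no degree-2 curve has this shape, so deg p = 3.
2. Observable constraints: one y-axis crossing is at y = 0; it meets the x-axis at x = 0 (among the integer gridlines).
3. These observations pin down the coefficients.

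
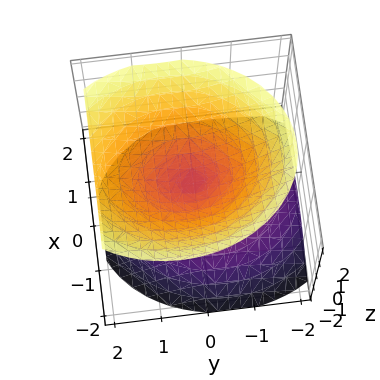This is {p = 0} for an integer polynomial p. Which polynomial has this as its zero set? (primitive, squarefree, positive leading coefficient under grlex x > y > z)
3*x^2 + 2*y^2 - y*z - 3*z^2

(a) The picture has 2 separate pieces. Treating them together as one polynomial.
(b) deg p = 2. No degree-1 surface has this shape.
(c) From the visible intercepts: one z-axis crossing is at z = 0; it crosses the y-axis at the gridline y = 0; it crosses the x-axis at the gridline x = 0.
(d) Solving for integer coefficients yields p as stated.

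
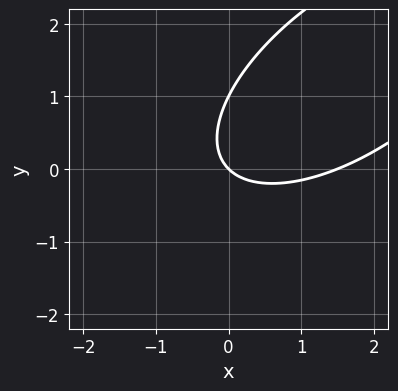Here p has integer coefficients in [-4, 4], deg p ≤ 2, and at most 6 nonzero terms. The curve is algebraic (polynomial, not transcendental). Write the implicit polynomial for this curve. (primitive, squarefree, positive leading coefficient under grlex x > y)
2*x^2 - 3*x*y + 3*y^2 - 3*x - 3*y

1. deg p = 2. The shape is more complex than any degree-1 curve.
2. Observable constraints: one x-axis crossing is at x = 0; among the integer gridlines, it crosses the y-axis at y ∈ {0, 1}.
3. The integer polynomial consistent with all of this is the stated p.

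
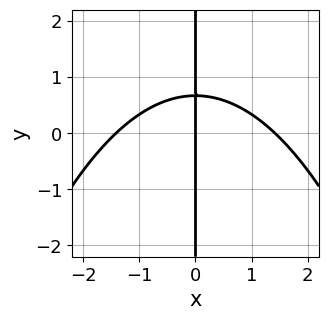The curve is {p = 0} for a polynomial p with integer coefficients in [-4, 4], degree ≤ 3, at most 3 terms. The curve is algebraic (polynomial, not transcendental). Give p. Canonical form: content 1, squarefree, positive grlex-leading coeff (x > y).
x^3 + 3*x*y - 2*x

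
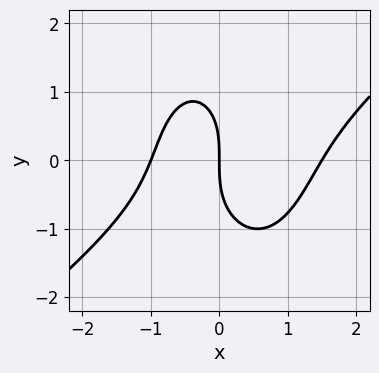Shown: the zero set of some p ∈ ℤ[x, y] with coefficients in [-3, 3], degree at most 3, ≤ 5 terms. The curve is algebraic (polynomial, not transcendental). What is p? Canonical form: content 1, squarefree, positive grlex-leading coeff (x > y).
2*x^3 - 2*x^2*y - y^3 - x^2 - 3*x

(a) The degree is 3 — a generic line meets the curve in up to 3 points.
(b) From the axis intercepts and sections: the x-axis gridline crossings are at x ∈ {-1, 0}; it meets the y-axis at y = 0 (among the integer gridlines).
(c) Together with the visible shape, these determine p as stated.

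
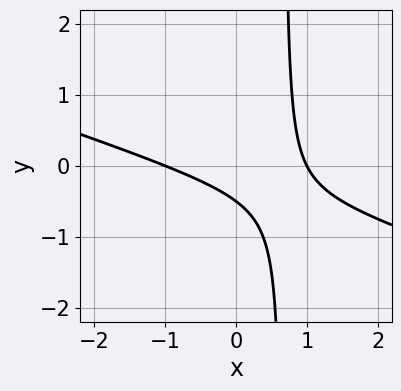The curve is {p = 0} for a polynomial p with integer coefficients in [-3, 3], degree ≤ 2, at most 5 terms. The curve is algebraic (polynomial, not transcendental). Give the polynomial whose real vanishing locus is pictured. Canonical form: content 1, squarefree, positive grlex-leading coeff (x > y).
(a) The degree is 2 — no degree-1 curve has this shape.
(b) Observable constraints: the x-axis gridline crossings are at x ∈ {-1, 1}.
(c) Putting this together gives p.

x^2 + 3*x*y - 2*y - 1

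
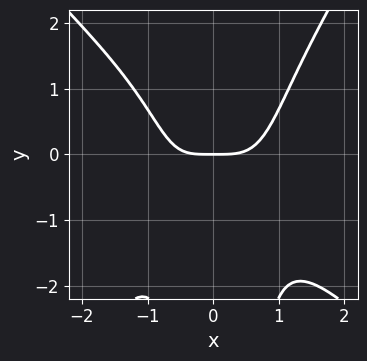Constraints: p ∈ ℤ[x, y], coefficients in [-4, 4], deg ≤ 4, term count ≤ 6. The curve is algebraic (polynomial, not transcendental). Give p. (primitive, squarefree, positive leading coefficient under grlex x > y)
3*x^4 + x^3*y - 2*x^2*y^2 - x*y - 3*y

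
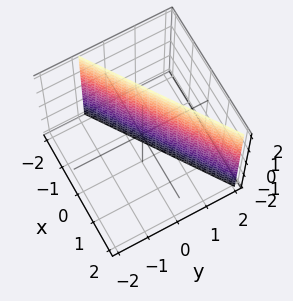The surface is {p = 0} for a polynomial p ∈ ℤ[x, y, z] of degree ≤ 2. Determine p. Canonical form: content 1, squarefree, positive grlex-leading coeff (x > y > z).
2*x - 3*y + 2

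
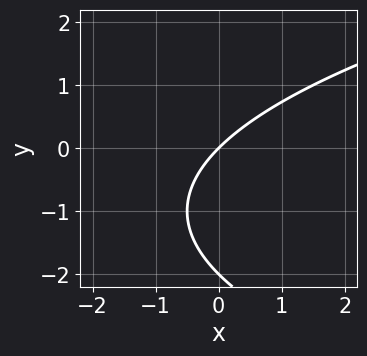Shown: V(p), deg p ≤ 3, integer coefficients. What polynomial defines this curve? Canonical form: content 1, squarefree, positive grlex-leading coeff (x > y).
deg p = 2.
Against the integer gridlines: it crosses the x-axis at the gridline x = 0; the y-axis gridline crossings are at y ∈ {-2, 0}.
Solving for integer coefficients yields p as stated.

y^2 - 2*x + 2*y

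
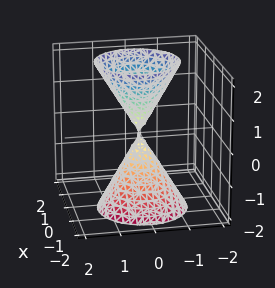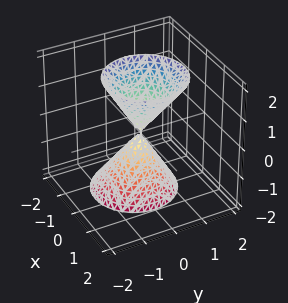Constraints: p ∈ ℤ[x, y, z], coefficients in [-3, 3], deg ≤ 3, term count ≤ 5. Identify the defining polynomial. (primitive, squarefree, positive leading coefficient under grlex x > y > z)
(a) I count 2 distinct pieces.
(b) The degree is 2 — a generic line meets the surface in up to 2 points.
(c) Reading off the gridlines: one z-axis crossing is at z = 0; it meets the y-axis at y = 0 (among the integer gridlines); one x-axis crossing is at x = 0.
(d) The integer polynomial consistent with all of this is the stated p.

3*x^2 - x*z + 3*y^2 - z^2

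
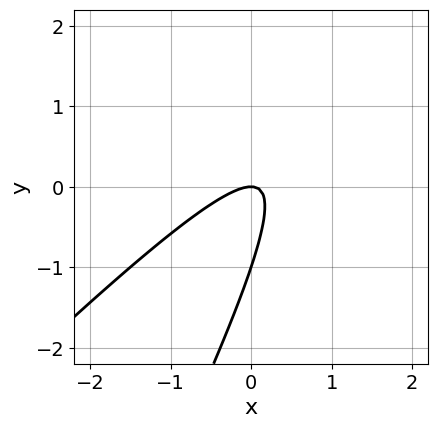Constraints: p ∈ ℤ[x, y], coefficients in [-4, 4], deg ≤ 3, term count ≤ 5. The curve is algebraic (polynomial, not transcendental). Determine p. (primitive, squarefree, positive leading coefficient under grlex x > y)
2*x^2 - 3*x*y + y^2 + y

First, degree: no degree-1 curve has this shape, so deg p = 2.
Next, checking where it meets the axes: it meets the x-axis at x = 0 (among the integer gridlines); among the integer gridlines, it crosses the y-axis at y ∈ {-1, 0}.
Finally, together with the visible shape, these determine p as stated.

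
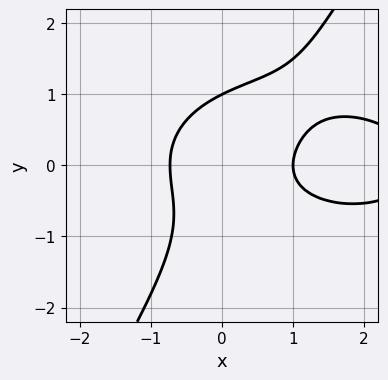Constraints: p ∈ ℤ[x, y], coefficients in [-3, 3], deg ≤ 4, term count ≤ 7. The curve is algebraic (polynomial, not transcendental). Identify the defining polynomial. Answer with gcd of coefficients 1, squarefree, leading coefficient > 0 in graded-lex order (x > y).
x^3 + 3*x*y^2 - 2*y^3 - 3*x^2 + 2

1. deg p = 3. A generic line meets the curve in up to 3 points.
2. From the visible intercepts: it meets the x-axis at x = 1 (among the integer gridlines); one y-axis crossing is at y = 1.
3. Together with the visible shape, these determine p as stated.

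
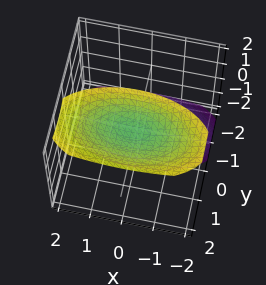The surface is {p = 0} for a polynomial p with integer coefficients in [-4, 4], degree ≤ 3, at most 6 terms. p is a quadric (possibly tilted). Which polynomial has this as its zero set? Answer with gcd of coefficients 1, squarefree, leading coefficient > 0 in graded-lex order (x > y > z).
x^2 + 3*y^2 - 3*y*z - z^2 + 2

1. There are 2 components. Treating them together as one polynomial.
2. The degree is 2 — a generic line meets the surface in up to 2 points.
3. Against the integer gridlines: no y-intercept at any integer in the box; it misses every integer gridline on the x-axis.
4. Solving for integer coefficients yields p as stated.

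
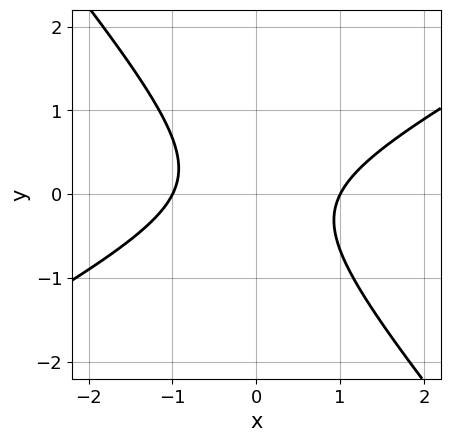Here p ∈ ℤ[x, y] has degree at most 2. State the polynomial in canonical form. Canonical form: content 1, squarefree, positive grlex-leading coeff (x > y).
deg p = 2. A generic line meets the curve in up to 2 points.
From the axis intercepts and sections: the curve avoids every integer y-axis point in the box; among the integer gridlines, it crosses the x-axis at x ∈ {-1, 1}.
Assembling these constraints gives the stated polynomial.

2*x^2 - 2*x*y - 3*y^2 - 2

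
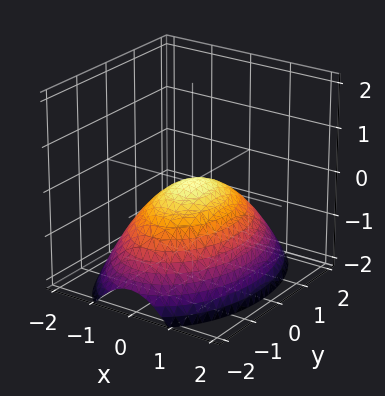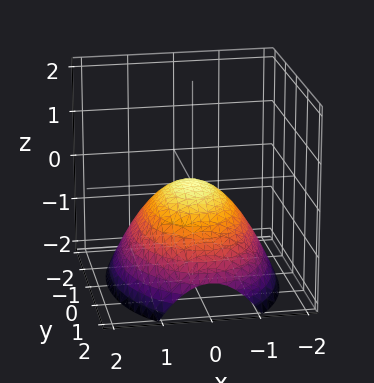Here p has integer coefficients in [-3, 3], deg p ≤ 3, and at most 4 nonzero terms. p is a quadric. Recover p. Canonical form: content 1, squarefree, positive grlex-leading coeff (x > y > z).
First, the degree is 2 — a single bowl opening along one axis; a quadric.
Next, symmetries: it's symmetric under y → −y, forcing even powers of y; mirror symmetry x ↦ −x ⇒ only even powers of x.
Then, against the integer gridlines: it meets the z-axis at z = 0 (among the integer gridlines); it meets the y-axis at y = 0 (among the integer gridlines); it crosses the x-axis at the gridline x = 0.
Finally, these observations pin down the coefficients.

2*x^2 + y^2 + 3*z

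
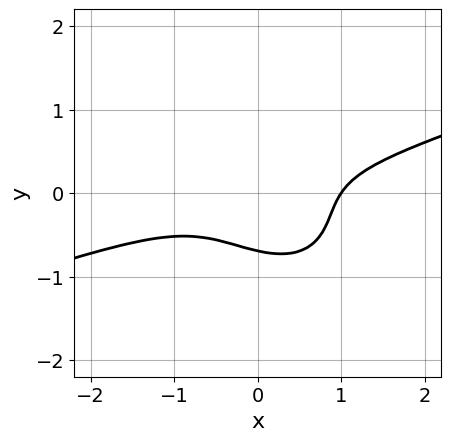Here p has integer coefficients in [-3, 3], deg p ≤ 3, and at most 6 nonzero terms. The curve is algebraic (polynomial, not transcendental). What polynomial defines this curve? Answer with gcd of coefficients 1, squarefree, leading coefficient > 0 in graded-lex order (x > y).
(a) Degree: no degree-2 curve has this shape, so deg p = 3.
(b) From the visible intercepts: it crosses the x-axis at the gridline x = 1.
(c) The integer polynomial consistent with all of this is the stated p.

x^3 - 2*x^2*y - 2*x*y^2 - 3*y^3 - 1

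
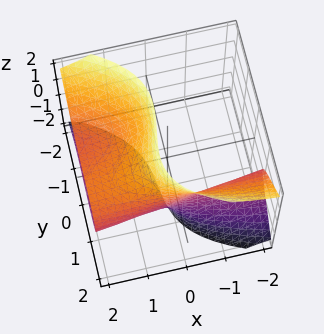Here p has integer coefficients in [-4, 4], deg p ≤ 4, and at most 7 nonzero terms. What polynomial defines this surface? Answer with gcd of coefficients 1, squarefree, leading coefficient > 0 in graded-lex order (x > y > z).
3*x*z^2 + 2*y^3 - x*y - y*z - 3

First, the degree is 3 — no degree-2 surface has this shape.
Next, from the axis intercepts and sections: no z-intercept at any integer in the box; it misses every integer gridline on the x-axis.
Finally, assembling these constraints gives the stated polynomial.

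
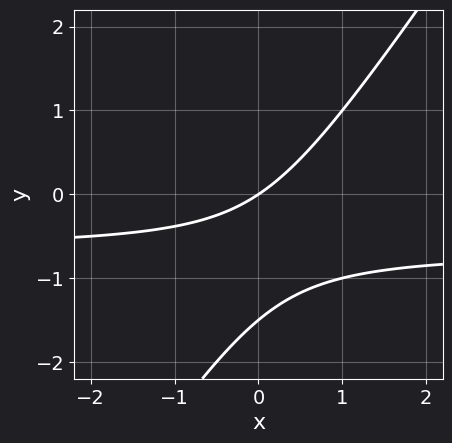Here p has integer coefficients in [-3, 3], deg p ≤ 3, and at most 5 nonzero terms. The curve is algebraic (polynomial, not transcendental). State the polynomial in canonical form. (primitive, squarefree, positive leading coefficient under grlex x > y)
3*x*y - 2*y^2 + 2*x - 3*y

First, deg p = 2. The shape is more complex than any degree-1 curve.
Then, observable constraints: one x-axis crossing is at x = 0; one y-axis crossing is at y = 0.
Finally, fitting integer coefficients to these (and the overall shape) gives p.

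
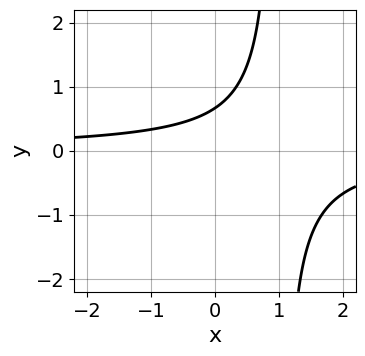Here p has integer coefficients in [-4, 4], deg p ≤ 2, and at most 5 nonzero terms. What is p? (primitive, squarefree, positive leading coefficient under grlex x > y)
3*x*y - 3*y + 2

First, deg p = 2. The shape is more complex than any degree-1 curve.
Then, checking where it meets the axes: no x-intercept at any integer in the box.
Finally, putting this together gives p.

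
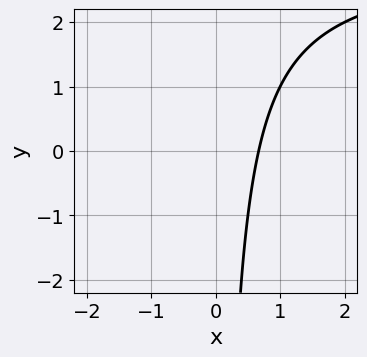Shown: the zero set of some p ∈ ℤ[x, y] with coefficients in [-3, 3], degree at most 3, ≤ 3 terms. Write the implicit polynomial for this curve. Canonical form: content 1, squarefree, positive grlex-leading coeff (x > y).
x*y - 3*x + 2

1. deg p = 2. No degree-1 curve has this shape.
2. Against the integer gridlines: the curve avoids every integer y-axis point in the box.
3. Together with the visible shape, these determine p as stated.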